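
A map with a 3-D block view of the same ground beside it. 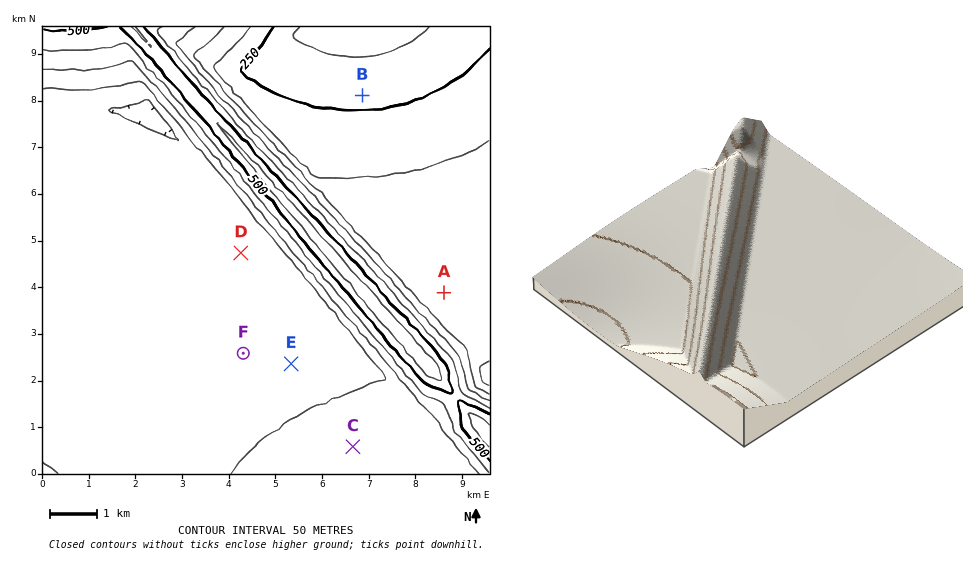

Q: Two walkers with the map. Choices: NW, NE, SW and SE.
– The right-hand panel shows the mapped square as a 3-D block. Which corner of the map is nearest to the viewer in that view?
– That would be NW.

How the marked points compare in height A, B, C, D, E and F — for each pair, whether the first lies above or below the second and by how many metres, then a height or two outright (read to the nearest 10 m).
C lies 120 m above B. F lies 100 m above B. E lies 100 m above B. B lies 100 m below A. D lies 90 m above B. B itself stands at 240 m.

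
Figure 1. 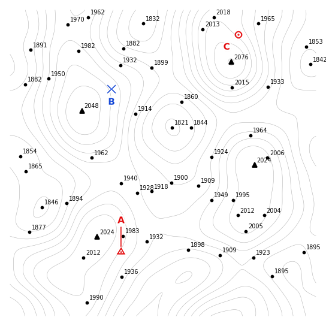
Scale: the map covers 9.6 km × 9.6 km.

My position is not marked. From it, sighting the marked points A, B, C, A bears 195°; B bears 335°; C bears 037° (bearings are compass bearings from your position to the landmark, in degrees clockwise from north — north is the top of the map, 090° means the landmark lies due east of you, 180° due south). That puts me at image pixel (145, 160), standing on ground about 1900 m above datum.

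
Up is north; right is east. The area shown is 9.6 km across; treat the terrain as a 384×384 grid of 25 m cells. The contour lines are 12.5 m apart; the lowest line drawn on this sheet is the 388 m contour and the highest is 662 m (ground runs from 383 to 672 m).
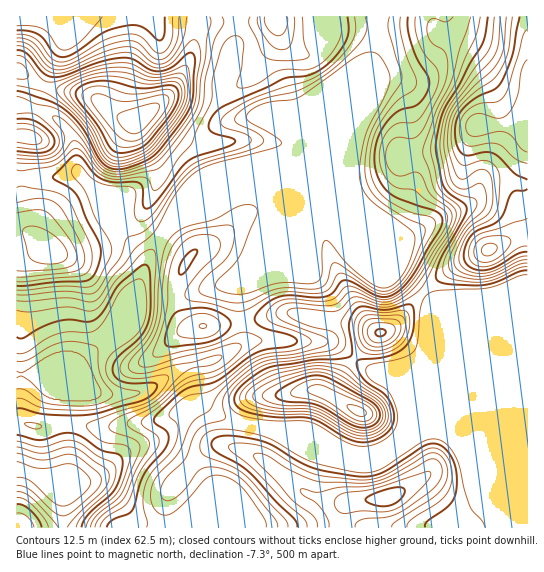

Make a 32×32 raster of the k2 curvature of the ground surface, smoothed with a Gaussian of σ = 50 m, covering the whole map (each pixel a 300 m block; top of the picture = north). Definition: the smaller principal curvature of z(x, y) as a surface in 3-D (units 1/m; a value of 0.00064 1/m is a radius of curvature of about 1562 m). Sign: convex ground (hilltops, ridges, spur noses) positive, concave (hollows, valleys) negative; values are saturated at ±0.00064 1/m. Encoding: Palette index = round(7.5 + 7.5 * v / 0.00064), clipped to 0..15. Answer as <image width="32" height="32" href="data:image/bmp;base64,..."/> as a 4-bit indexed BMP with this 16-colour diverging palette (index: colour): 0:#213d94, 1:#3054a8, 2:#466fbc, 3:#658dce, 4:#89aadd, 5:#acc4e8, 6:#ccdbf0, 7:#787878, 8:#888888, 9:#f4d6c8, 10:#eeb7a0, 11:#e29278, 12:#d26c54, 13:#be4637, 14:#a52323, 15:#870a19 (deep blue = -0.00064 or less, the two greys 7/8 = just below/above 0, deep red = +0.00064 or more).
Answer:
<image width="32" height="32" href="data:image/bmp;base64,Qk12AgAAAAAAAHYAAAAoAAAAIAAAACAAAAABAAQAAAAAAAACAAATCwAAEwsAABAAAAAAAAAAlD0hAKhUMAC8b0YAzo1lAN2qiQDoxKwA8NvMAHh4eACIiIgAyNb0AKC37gB4kuIAVGzSADdGvgAjI6UAGQqHAKhDeoVVd3d0REZTIjRWdneWM0ZViFd3Rnh3h4l2ZmZ3U3cjWJmEZEd4doZ4eIVHdzRVQzeYdkV3d2UgBXikV3dWZXczVmZ3eHM0VEE5oXd3eXV4ZDRoiHQmcgIBQRR3d4h3d3eGVlEAAAJ7oVd3d3eGUzVVaIZFZ4dWirBXd3d3c1ZRAASXR5mIiHUgd3d3dzd3VohAJUaJh6hRFmd3d3d0VkV4hiABVmVkMSFWd3d3l2VkJWd3URAAACWoJWd3d3d3dGFYiZVmVmVIumJ3d3dmdnYzRmiFV5mGR2Vjd3d3RVVnIkdDRVV3U2chVUISZ4dmd2I4dUVkIiRhADZlVAB3mIaEF4d2Z3dWM3cGd5uDeJh3diWYh1d3Z0d3I2e7hHd3dlZSWHdmd2Z3dkIml2aIh3VXclM3hnd3d0N1ECRXeIhlVYJHdWZ3d3RYdlU0d1RWEABoBnd3d3dziGRqZHYhIgaUBmETZ3d3c4lzZ2RmeYAaqWJXdTNXd3GZc2h1eJpQN4qEFGeGVndxiGNYl2diAGeJiENCFHd3dThjWqdoAiaYZ4pzVkI0Z3cndEiHZ2ZHqXVpgkeHZxN3VWVFZmelJXeHJEU2d2eDF2ZmVWZopiNFZjJ3NnaHiFNXeGVmZ3VDRWZDVlVWdleFZnh2dmcjV1VVVHh1WaZYhWV4dmZ3"/>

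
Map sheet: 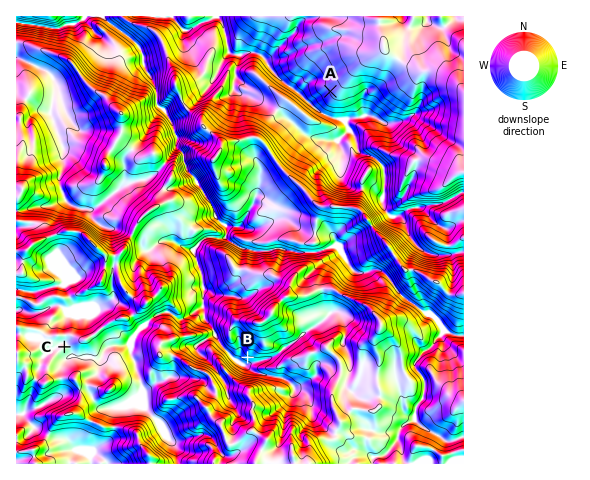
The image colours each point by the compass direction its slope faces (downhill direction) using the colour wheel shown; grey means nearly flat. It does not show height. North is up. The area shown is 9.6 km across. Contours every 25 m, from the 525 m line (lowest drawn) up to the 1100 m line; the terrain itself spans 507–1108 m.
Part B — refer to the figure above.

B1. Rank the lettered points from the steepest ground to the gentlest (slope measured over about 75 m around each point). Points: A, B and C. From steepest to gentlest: B A C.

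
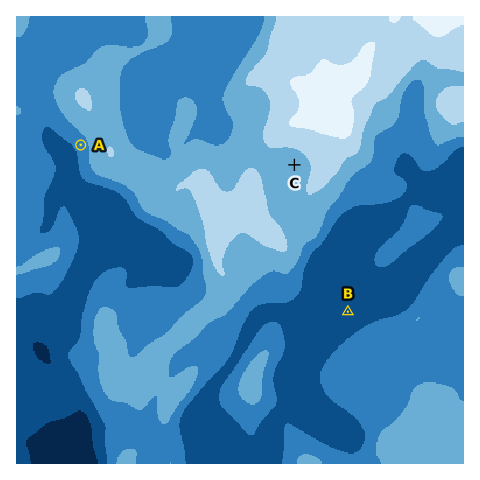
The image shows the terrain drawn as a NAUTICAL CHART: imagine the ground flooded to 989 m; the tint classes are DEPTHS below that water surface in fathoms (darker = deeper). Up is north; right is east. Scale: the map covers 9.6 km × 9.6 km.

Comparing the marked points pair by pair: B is lower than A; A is lower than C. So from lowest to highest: B A C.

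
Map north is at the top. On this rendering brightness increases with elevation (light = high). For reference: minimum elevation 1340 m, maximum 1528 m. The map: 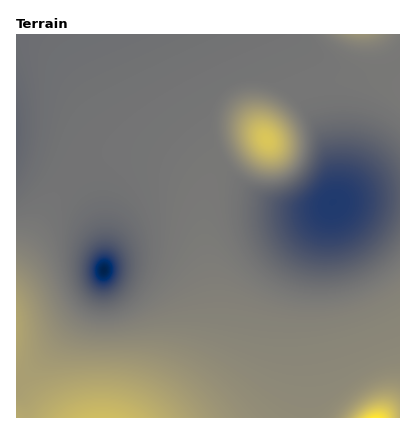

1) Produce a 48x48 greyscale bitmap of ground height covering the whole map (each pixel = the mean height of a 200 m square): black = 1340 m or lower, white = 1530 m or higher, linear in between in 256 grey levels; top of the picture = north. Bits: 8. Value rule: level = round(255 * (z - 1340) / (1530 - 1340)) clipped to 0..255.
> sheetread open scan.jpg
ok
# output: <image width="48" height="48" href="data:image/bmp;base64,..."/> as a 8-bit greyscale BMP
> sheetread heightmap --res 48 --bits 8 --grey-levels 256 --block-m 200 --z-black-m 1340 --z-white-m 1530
<image width="48" height="48" href="data:image/bmp;base64,Qk02DQAAAAAAADYEAAAoAAAAMAAAADAAAAABAAgAAAAAAAAJAAATCwAAEwsAAAABAAAAAAAAAAAAAAEBAQACAgIAAwMDAAQEBAAFBQUABgYGAAcHBwAICAgACQkJAAoKCgALCwsADAwMAA0NDQAODg4ADw8PABAQEAAREREAEhISABMTEwAUFBQAFRUVABYWFgAXFxcAGBgYABkZGQAaGhoAGxsbABwcHAAdHR0AHh4eAB8fHwAgICAAISEhACIiIgAjIyMAJCQkACUlJQAmJiYAJycnACgoKAApKSkAKioqACsrKwAsLCwALS0tAC4uLgAvLy8AMDAwADExMQAyMjIAMzMzADQ0NAA1NTUANjY2ADc3NwA4ODgAOTk5ADo6OgA7OzsAPDw8AD09PQA+Pj4APz8/AEBAQABBQUEAQkJCAENDQwBEREQARUVFAEZGRgBHR0cASEhIAElJSQBKSkoAS0tLAExMTABNTU0ATk5OAE9PTwBQUFAAUVFRAFJSUgBTU1MAVFRUAFVVVQBWVlYAV1dXAFhYWABZWVkAWlpaAFtbWwBcXFwAXV1dAF5eXgBfX18AYGBgAGFhYQBiYmIAY2NjAGRkZABlZWUAZmZmAGdnZwBoaGgAaWlpAGpqagBra2sAbGxsAG1tbQBubm4Ab29vAHBwcABxcXEAcnJyAHNzcwB0dHQAdXV1AHZ2dgB3d3cAeHh4AHl5eQB6enoAe3t7AHx8fAB9fX0Afn5+AH9/fwCAgIAAgYGBAIKCggCDg4MAhISEAIWFhQCGhoYAh4eHAIiIiACJiYkAioqKAIuLiwCMjIwAjY2NAI6OjgCPj48AkJCQAJGRkQCSkpIAk5OTAJSUlACVlZUAlpaWAJeXlwCYmJgAmZmZAJqamgCbm5sAnJycAJ2dnQCenp4An5+fAKCgoAChoaEAoqKiAKOjowCkpKQApaWlAKampgCnp6cAqKioAKmpqQCqqqoAq6urAKysrACtra0Arq6uAK+vrwCwsLAAsbGxALKysgCzs7MAtLS0ALW1tQC2trYAt7e3ALi4uAC5ubkAurq6ALu7uwC8vLwAvb29AL6+vgC/v78AwMDAAMHBwQDCwsIAw8PDAMTExADFxcUAxsbGAMfHxwDIyMgAycnJAMrKygDLy8sAzMzMAM3NzQDOzs4Az8/PANDQ0ADR0dEA0tLSANPT0wDU1NQA1dXVANbW1gDX19cA2NjYANnZ2QDa2toA29vbANzc3ADd3d0A3t7eAN/f3wDg4OAA4eHhAOLi4gDj4+MA5OTkAOXl5QDm5uYA5+fnAOjo6ADp6ekA6urqAOvr6wDs7OwA7e3tAO7u7gDv7+8A8PDwAPHx8QDy8vIA8/PzAPT09AD19fUA9vb2APf39wD4+PgA+fn5APr6+gD7+/sA/Pz8AP39/QD+/v4A////ALe2ub3BxMfKzM7Ozs3LycbDv7u2sq6qpqOgnZuZl5aVlJOTk5OTlJefrsTb7O/iy7Kztrm8wMLFx8jIyMfGxMG+urazr6unpKGem5mXlpWUk5KSkpKSkpSYoa6/ztTPwa6ws7W4u72/wcLCwsHAvru5tbKvq6ikoZ6cmpiWlZSTkpKRkZGRkZKUmKCqtbu7tK2usLK0tri5u7y8vLu6uLazsK2qp6ShnpyamJaVk5KSkZGQkJCQkJGSlJedo6iqqKysra6vsbKztLW1tbSzsrCuq6mmo6GenJmYlpSTkpGRkJCQkJCQkJCQkZOVmZyenqyrq6urrK2trq6urq6trKqopqSin52bmZeVlJOSkZCQj4+Pj4+Pj4+PkJGSk5WWl62rqainp6enqKiop6empaSjoZ+dnJqYlpWTkpGQkI+Pjo6Ojo6Ojo+Pj4+QkZKSk66rqKWko6KhoaGhoaCgn56dnJuZmJaVlJKRkI+Pjo6OjY2NjY2Njo6Ojo+Pj5CQka+rp6Ohnp2cm5qampqamZmYmJeWlJOSkZCPj46NjY2NjIyMjI2NjY2Njo6Ojo+Pj7CrpqGdmpiWlZSTk5OTlJSTk5OSkZCQj46OjY2MjIyMi4uLjIyMjIyMjY2Njo6OjrGrpZ+bl5ORjo2MjIyNjo6Pj4+Pjo6NjYyMjIuLi4uKioqKioqLi4uLjIyMjY2NjrGqo52Yk4+LiIWEhIWGiImKi4uLi4uLi4uKioqKiomJiYmJiYmJiYqKiouLjIyNjbCpopuVj4qFgH17e31/goSGh4iJiYmJiYmJiYmIiIiIh4eHh4aHh4eIiImKiouMjK6nn5iRi4V+eHNwcHN4fH+ChIWGh4eHh4eHh4eHh4aGhYSEg4ODg4SFhYaHiYmKi6uknZWOh4B3bmZhYmdvdXp+gYKEhYWGhoaGhoaFhYSDgoGAf35+fn+AgYOEhoeIiqegmZKLg3twY1ZMTVhkbnZ6foCCg4SEhIWFhYSEg4GAfnx7eXh4eHh5e32AgoSGiKKclY6Hf3ZqWEIxM0ZaaHF3e36AgYKDg4OEg4OCgH58eXd0cnBvb3Bxc3Z5fICChZyXkYuEfHJkTzEVFzRQYm51eXx+gIGCgoKCgoF/fXp3c3BsaWdlZWVnam1xdnp+gZaSjYeBenBiTCoJCSpLX2tzd3t9foCAgYGBgH99enZybWhjX1xaWVpcX2NobnN4fZCNiYR+eG9iTzMXFS9MX2pydnp8fX+AgICAf316dnJsZmBaVVFPTk5QVFheZGtxd4uIhYF8d29lVkIwLj5SYWtxdnl7fX5/f39/fXt3c21mX1hRTEdEQ0NFSE1TW2JqcYaEgX56dnBoXVFHRU5aZGxydnh6fH1+fn59fHl1cGlhWVFJQz46OTk6PkNJUVpia4GAfnx5dXFrZFxXVlphaG5ydnh6e319fn18e3dzbWVdVEtCOzYyMDAyNTpASFFbZH19fHp4dXJuaWRhYGNna3Bzdnh6e3x9fX18enZxa2NZUEY9NjAtKyorLjI5QUpUXnp6eXh3dXJwbWpoZ2lrbnF0dnh5e3x8fHx7eXVwaWFXTUM6MiwpJyYnKS0zO0RPWXd3d3d2dXNxb21sbG1ucHN1dnh5ent8fHx7eHVwaWBWTEE4MConJSQlJiovN0BKVXR1dnZ1dXNycXBvb3BxcnR1d3h5ent7fHt6eHVwaWFXTUI5MSomJCQkJSgtND1IU3FzdHV1dHRzcnFxcXFyc3V2d3h5enp7e3t6eHVxamNbU0pANi0nJSQkJSgtND1HUm5xc3R0dHRzc3NycnNzdHV2d3h5enp7e3t6eXZybmpnYlpPQzYsJyUlJyouNT5IUmxvcXN0dHR0dHNzc3R0dXZ2d3h5eXp6e3t6eXd2d3p7eHBkVEM1LCkpKi0yOEFKVGpucHJzdHR0dHR0dHR1dXZ2d3h4eXl6enp6eXp/h4+Ukol6ZlJAMy8vMDM3PUVOV2hsb3Fzc3R0dHR0dHV1dXZ2d3h4eXl6enp6e4GNm6atq6GPeGBLPTc2Nzo+REtTXGZrbnFyc3R0dHR0dHV1dXZ2d3d4eHl5enp6f4ucrrzDwLSfhWtVRkFAQUNHTFJZYWVqbXByc3N0dHR0dXV1dXZ2d3d4eHh5eXl7hZaqvszTzsCpjnNdUEtKS01QVFpgZmRpbW9xcnN0dHR0dHV1dXZ2dnd3eHh4eXl+i560yNXa08OrkHdjWVZVVVdZXWFma2NobG9xcnNzdHR0dHV1dXV2dnZ3d3h4eHmAjqO4ytbXz72mjXdoYmBfX2BiZWhscGNobG9xcnNzc3R0dHR1dXV1dnZ2d3d3eHmBj6O2xc3Nw7Gch3ZsaWhnZ2hpbG5xdGNobG9wcXJzc3N0dHR0dHV1dXZ2dnd3d3mAjZ6tub67saGPf3Vxb25ubm5vcXN1d2RpbG5wcXJyc3Nzc3R0dHR1dXV2dnZ3d3h9iJWhqaunnZCDenV0c3Nzc3N0dXZ3eWVpbG5wcXJycnNzc3N0dHR0dXV1dXZ2dnd6gYqSl5eTi4J7eHd2dnZ2dnZ3d3h5emZqbG5wcXFycnJyc3Nzc3R0dHR1dXV2dnZ3e4CFh4aDfnp4eHh4d3d3eHh4eXl6emhrbW5wcHFxcnJycnJzc3NzdHR0dHV1dXZ2d3l7e3t5eHh4eHh4eHh4eHl5eXp6e2lrbW5vcHFxcXFycnJycnNzc3N0dHR1dXV1dnZ2d3d3d3d3eHh4eHh4eXl5eXp6empsbW5vcHBwcXFxcXJycnJyc3Nzc3R0dHV1dXV2dnZ2d3d3d3d4eHh4eXl5enp6empsbW5vb3BwcHBxcXFxcnJycnJzc3NzdHR0dHV1dXV2dnZ2d3d3d3h4eXp6e3t6emtsbW5vb29wcHBwcHFxcXFxcnJycnNzc3N0dHR0dXV1dXZ2dnZ3d3h6e31+fn18e2tsbW5ub29vb3BwcHBwcXFxcXFycnJyc3Nzc3R0dHR1dXV1dnZ3eHt+goWGhYOAfWxsbW1ubm5vb29vb3BwcHBwcXFxcXJycnJzc3NzdHR0dHV1dXZ4fIKIj5OUkYyFgA=="/>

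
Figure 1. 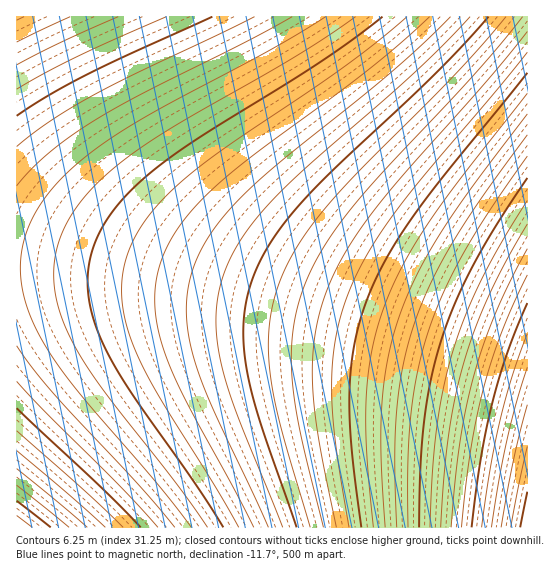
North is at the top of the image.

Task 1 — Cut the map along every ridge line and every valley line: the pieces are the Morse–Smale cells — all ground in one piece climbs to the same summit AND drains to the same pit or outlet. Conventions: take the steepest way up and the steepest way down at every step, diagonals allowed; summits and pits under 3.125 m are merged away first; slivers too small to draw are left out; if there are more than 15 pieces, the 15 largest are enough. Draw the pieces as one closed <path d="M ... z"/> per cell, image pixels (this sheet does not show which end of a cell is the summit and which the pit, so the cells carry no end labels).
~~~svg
<path d="M527 16l-510 0-1 251 95 6 111 19 159 39 100 29 46 16z"/><path d="M50 268l-34 1 1 259 511-1 0-150-2-2-145-44-116-30-124-24z"/>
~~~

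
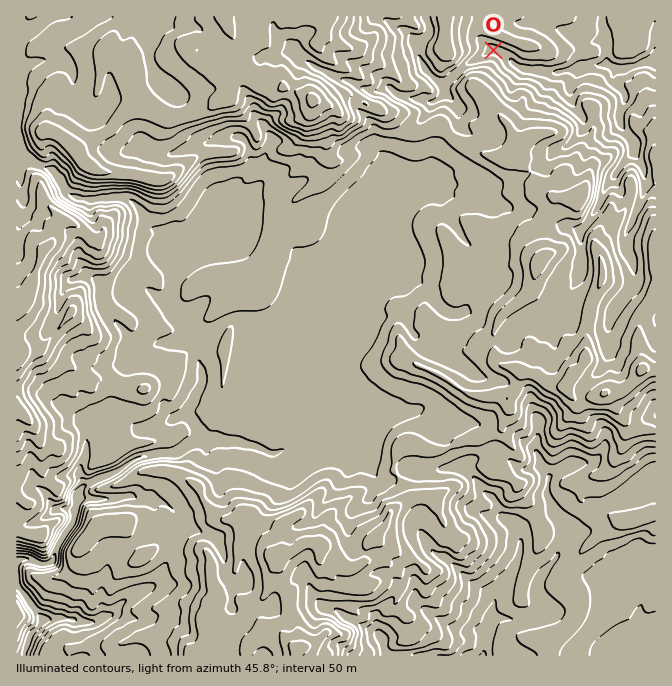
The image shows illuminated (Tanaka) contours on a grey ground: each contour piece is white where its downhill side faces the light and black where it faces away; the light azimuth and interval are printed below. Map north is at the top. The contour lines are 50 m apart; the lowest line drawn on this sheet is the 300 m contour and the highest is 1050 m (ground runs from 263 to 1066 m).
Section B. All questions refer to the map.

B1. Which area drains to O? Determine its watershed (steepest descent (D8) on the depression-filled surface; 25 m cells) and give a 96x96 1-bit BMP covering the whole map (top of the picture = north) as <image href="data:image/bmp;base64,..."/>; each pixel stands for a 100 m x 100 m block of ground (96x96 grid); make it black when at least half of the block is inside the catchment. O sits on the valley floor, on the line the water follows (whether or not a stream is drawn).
<image width="96" height="96" href="data:image/bmp;base64,Qk2+BAAAAAAAAD4AAAAoAAAAYAAAAGAAAAABAAEAAAAAAIAEAAATCwAAEwsAAAIAAAAAAAAA////AAAAAAAAAAAAAAAAAAAAAAAAAAAAAAAAAAAAAAAAAAAAAAAAAAAAAAAAAAAAAAAAAAAAAAAAAAAAAAAAAAAAAAAAAAAAAAAAAAAAAAAAAAAAAAAAAAAAAAAAAAAAAAAAAAAAAAAAAAAAAAAAAAAAAAAAAAAAAAAAAAAAAAAAAAAAAAAAAAAAAAAAAAAAAAAAAAAAAAAAAAAAAAAAAAAAAAAAAAAAAAAAAAAAAAAAAAAAAAAAAAAAAAAAAAAAAAAAAAAAAAAAAAAAAAAAAAAAAAAAAAAAAAAAAAAAAAAAAAAAAAAAAAAAAAAAAAAAAAAAAAAAAAAAAAAAAAAAAAAAAAAAAAAAAAAAAAAAAAAAAAAAAAAAAAAAAAAAAAAAAAAAAAAAAAAAAAAAAAAAAAAAAAAAAAAAAAAAAAAAAAAAAAAAAAAAAAAAAAAAAAAAAAAAAAAAAAAAAAAAAAAAAAAAAAAAAAAAAAAAAAAAAAAAAAAAAAAAAAAAAAAAAAAAAAAAAAAAAAAAAAAAAAAAAAAAAAAAAAAAAAAAAAAAAAAAAAAAAAAAAAAAAAAAAAAAAAAAAAAAAAAAAAAAAAAAAAAAAAAAAAAAAAAAAAAAAAAAAAAAAAAAAAAAAAAAAAAAAAAAAAAAAAAAAAAAAAAAAAAAAAAAAAAAAAAAAAAAAAAAAAAAAAAAAAAAAAAAAAAAAAAAAAAAAAAAAAAAAAAAAAAAAAAAAAAAAAAAAAAAAAAAAAAAAAAAAAAAAAAAAAAAAAAAAAAAAAAAAAAAAAAAAAAAAAAAAAAAAAAAAAAAAAAAAAAAAAAAAAAAAAAAAAAAAAAAAAAAAAAAAAAAAAAAAAAAAAAAAAAAAAAAAAAAAAAAAAAAAAAAAAAAAAAAAAAAAAAAAAAAAAAAAAAAAAAAAAAAAAAAAAAAAAAAAAAAAAAAAAAAAAAAAAAAAAAAAAAAAAAAAAAAAAAAAAAAAAAAAAAAAAAAAAAAAAAAAAAAAAAAAAAAAAAAAAAAAAAAAAAAAAAAAAAAAAAAAAAAAAAAAAAAAAAAAAAAAAAAAAAAAAAAAAAAAAAAAAAAAAAAAAAAAAAAAAAAAAAAAAAAAAAAAAAAAAAAAAAAAAAAAAAAAAAAAAAAAAAAAAAAAAAAAAAAAAAAAAAAAAAAAAAAAAAAAAAAAAAAAAAAAAAAAAAAAAAAAAAAAAAAAAAAAAAAAAAAAAAAAAPAAAAAAAAAAAAAAB/gAAAAAAAAAAAAAD/gAAAAAAAAAAAAGH/AAAAAAAAAAAAAP//AAAAAAAAAAAAAf/+AAAAAAAAAAAAB//8AAAAAAAAAAAAH//8AAAAAAAAAAAcf//4AAAAAAAAAAD////wAAAAAAAAAB/////gAAAAAAAAAD/////gAAAAAAAAAH/////wAAAAAAAAAP/////4AAAAAAAAAP/////8AAAAAAAAAf/////8AAAAAAAAAf/////8AAAAAAAAAf/////8AAAAAAAAA//////8AAAAAAAAA//////gAAAAAAAAB/////wAAAAA="/>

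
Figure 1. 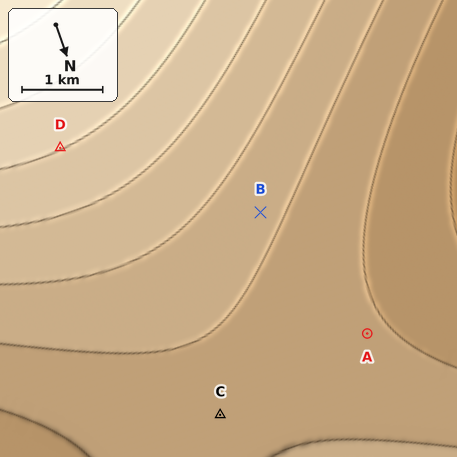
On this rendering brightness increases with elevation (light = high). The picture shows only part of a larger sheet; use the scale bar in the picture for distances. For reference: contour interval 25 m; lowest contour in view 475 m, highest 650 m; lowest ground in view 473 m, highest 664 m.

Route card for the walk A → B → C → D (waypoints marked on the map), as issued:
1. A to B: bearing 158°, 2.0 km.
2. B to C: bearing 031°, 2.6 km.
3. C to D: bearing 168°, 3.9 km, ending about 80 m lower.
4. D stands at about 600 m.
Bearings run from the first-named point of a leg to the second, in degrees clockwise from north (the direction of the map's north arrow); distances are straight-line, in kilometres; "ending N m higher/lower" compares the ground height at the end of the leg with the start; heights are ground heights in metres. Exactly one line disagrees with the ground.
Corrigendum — Line 3: it should read "ending about 80 m higher".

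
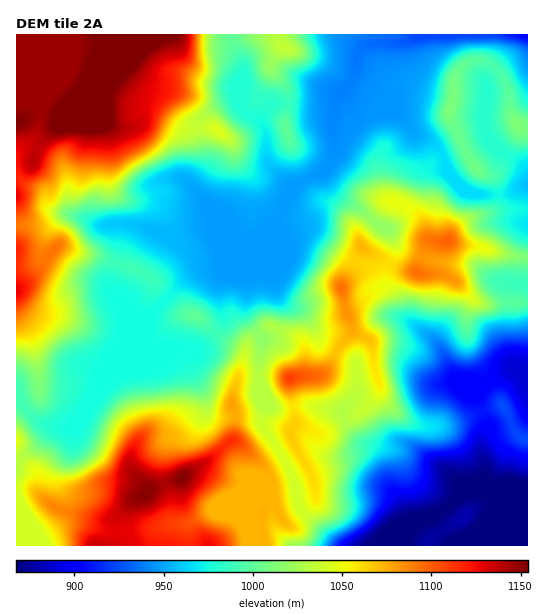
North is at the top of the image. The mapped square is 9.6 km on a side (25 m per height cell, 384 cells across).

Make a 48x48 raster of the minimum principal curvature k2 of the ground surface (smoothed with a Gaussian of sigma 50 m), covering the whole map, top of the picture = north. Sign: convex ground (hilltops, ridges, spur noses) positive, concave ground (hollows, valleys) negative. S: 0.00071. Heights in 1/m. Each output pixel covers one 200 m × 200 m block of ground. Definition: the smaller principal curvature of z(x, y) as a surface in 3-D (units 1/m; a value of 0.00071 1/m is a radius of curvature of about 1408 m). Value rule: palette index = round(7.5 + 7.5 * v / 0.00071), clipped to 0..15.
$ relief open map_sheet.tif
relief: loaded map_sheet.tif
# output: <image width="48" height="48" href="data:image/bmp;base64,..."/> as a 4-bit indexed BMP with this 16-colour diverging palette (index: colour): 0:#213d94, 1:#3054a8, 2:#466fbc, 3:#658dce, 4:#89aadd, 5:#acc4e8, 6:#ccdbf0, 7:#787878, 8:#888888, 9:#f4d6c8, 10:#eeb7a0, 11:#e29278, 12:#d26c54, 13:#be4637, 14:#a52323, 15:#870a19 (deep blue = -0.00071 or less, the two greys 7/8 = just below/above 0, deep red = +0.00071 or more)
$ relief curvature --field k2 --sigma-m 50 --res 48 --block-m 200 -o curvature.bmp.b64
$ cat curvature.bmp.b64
<image width="48" height="48" href="data:image/bmp;base64,Qk32BAAAAAAAAHYAAAAoAAAAMAAAADAAAAABAAQAAAAAAIAEAAATCwAAEwsAABAAAAAAAAAAlD0hAKhUMAC8b0YAzo1lAN2qiQDoxKwA8NvMAHh4eACIiIgAyNb0AKC37gB4kuIAVGzSADdGvgAjI6UAGQqHAHdUV6l3eHeHaaljeDADUQADZ2eGVWd4hnc2VVRWZlVlV3Y1dhm3I3UhJnZ3d2VnZnJGVWiXZVRUIhJHdmdBaal0M1VVaJVWaEKIZmd2d4ZoYjd3d3UFqImFVVVURod3eAiXVlVXmJZXZBN3d3QYl2dlVGh3VGd3dhh1Z3ZXd5ZYh2RHd4MXhlRERYh3ZlVVQyVlRGhXd3Vbh4ZFZoA3h4ZERoh2RWZmVymFIkU3llRZd4U1Z1Bod3ZlRWdSRnVXaBN3QjRIlURDV3VHdgJ2RFZ2aIUCRWNYZpNVRDVlh0NCAlaHYQd0eGRFVSBYdlJ3aqRFZkN2eYR3Uzi4EElmimNVQDaJmFJmh2E1Z0JoZ4Z3YzIiFGiHdzaHRnVpp1VGZCJmZmI3h4d3dCZoJDRlRVeHaYNIhVVYckeWZ2Ukd3eIgxqWFAIRI1VmdWNFZVV6cziGaHdDRERWUjd0IDhVZTVWp1NFVHVXVDd2Z3d1REREQ1eHEJ93qkM4hTNEVmZFVjZlV3d3d3ZWZDaYAWx4iWI3YjRmQiRlZ0ZlRmZ3d3d3djJWIyJFREI2UleFBVJFVVd1RFZnd3d3ZlRYRVJGJWM4c2iAGaZFRXiHZmZmd3dmVlVZRFWHJmdchGYhSac1Z4eIh3Zmd3Zmd1RGSnaDNVdEVEAlR3MldmZ4mHZWd3V4mWRjemMjZ5lQAAJlJEJkhnRGiGVnd2RoiEaDQxFERGZUNFWIY3mDiLhDZ2Vnd3Y2ZUZlRDN3NoVHZjVVZ0ZEd5l1NWVmZ4llVWVWZlJHWsZFU0mFfHIlVWZnZDRXh4l2Znd3d3QVeXVnVIuHeDAjRVRnZXRWiId2Z3d3d3YyVlVWY3dUMgBVV5RYh3VWd2ZmeHd3d3dDaGaHciRVdzWnVpY42URGh2Znd3d3d3djNlimQEmXukaWVEVCpxJGZVZ3d3d3d3d1I1iCEkilqSEzNDViAAEAFGd3d3d3d3d3M4ggNCR1hzQzVnQQATVVVWd3d3d3d3d2U2IFl2Z2U2d3aLcIF0SIZmd3dmZmZndnhVR5qIdpUAAEZ1InFnNkEUeHVVVWd2dmZViZmXRnEAAjNQZWFnR2MAE0Rndmd1VUVUZUQyMyEFp5VTuUBmZ4ZSESNXeGVDVUVUVmVmZmJJlnZThjGIeZeHZFZVV3QliFVlV4ZXZ2B3dVREZUFHaIeJU2hleZQGqWVmVXl1ZiN3VEWFRmdGZXeaYmdYmHQGhlVnZWhlUyZ3RFiYZHpop1aJciVZhDMnlUZndlVWU3d3RWqHdVl4qVVnVDEEQTZWdUZnd3ZnU5pmVHhXd0aHd1Z3d4dCU2hlV0Z3d3d3Y2eGVHYnd2V3dlZneal0NWZFeEZ2eId3ZEeHVGgnd3ZXdWZmeHMjNVRndDVnZ4d3dEmGVHgXd3dXiIdlVDWERSanITRXZ4d3dSmFVYcnd3dmd4h2ZXhRViV0aYRXZ4h3diSYiIY3d3d2Zmd3Z4ghZVV5q4RXZWZmd2NpmHhHd3d3d2Zod6kRVXd3UzNXdmVUMhAAAAAA=="/>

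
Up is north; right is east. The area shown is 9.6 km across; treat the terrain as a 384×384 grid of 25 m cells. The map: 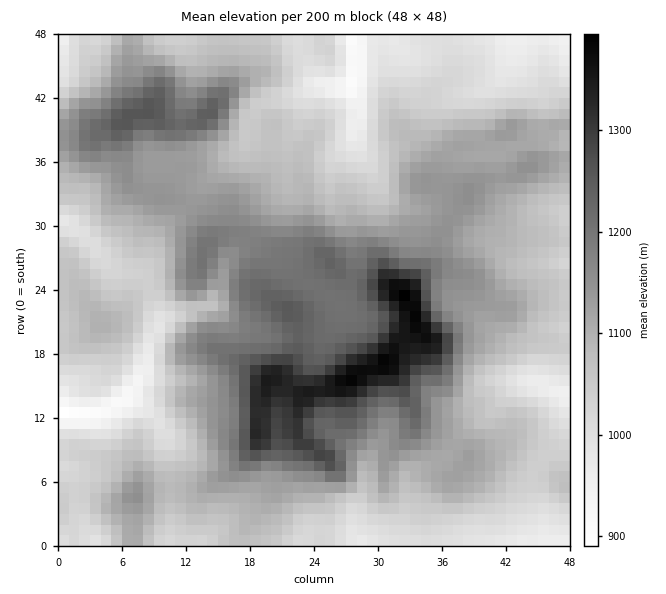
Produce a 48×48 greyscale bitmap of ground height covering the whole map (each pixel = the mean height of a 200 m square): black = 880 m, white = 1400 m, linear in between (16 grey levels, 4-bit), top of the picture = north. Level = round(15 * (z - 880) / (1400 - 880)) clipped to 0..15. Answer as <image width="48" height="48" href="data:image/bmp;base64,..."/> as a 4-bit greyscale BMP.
<image width="48" height="48" href="data:image/bmp;base64,Qk32BAAAAAAAAHYAAAAoAAAAMAAAADAAAAABAAQAAAAAAIAEAAATCwAAEwsAABAAAAAAAAAAAAAAABEREQAiIiIAMzMzAERERABVVVUAZmZmAHd3dwCIiIgAmZmZAKqqqgC7u7sAzMzMAN3d3QDu7u4A////AERDRXdURERVZlVURERDMzNDRDMzMzIiIkREVndlRVVVZmZVRERDM0REREQzMzMzM1RFVndlVVVVZmZlVERDRERFVEREREMzM1RFZ3d2VmZmZmZmVVVERVVVVVVVRERDRFRVZ4h2ZmZmZnd3ZmZVVWZVVmZmVURERVRVVnh2Zmd3d3d3d3d2VnZWZ3d2ZVVFVkRFVmd2Zmd4iId4iImYZndmd3d3ZlVVVURFVWZlVWZ4mZiZmquoZodmd3d3dlVVVURVVWZURVZ4mrqqu8yod4h3d3d3ZmVVVURERVVURFZ4m8y7zLqZh3iIh3d3ZmZVRDMzNEVDRFaIm93My6qqmIiZh3dmZmZVRCISIzRDRWeIm93My6qqqYiamHdmVmZUQwERESMzVmeIm93M3Lu7qZmqmHZlVVVUMxIiIRI0VneIm93N3czMuqq6mHZlVERDMiM0MhI0VneIm93d3d7u3Lu6mIdlVEMyIjNERCIkVmeIm97d3N7v7d3LqpdlRDMiM0RERDIkVneJq83dy7ze7u7cu6hlVEMzNEVVVUMkZ4iaqrvMu6vN3v7dzLh2ZVRERFVVVVM0Z4mZmqqquqqrzO7t3cl3ZmVVVVVmZlQzV4mZmZmaqqqqq87u7smHdmZVVVVmZmUzRniIiZmqqqqqqr3u7Kl3d2ZVVFZmZmVDRFZ3iZqruqqaqrzv2oh3d3dlVVZmZmVERWVWiaq7uqmZqs3uyYh3d3dmVVZmVVVVV3dnmqqqqpmaq97+uYiId3dmVVZlVVVVaJl3mqqqmZqqrN7tuYiId2ZmVVZVRERVaJmHiaqZmqqqq93MqYiIdmZVVVVUREVVaJmYiZmZmqqpmruqmYiHdmVVVFVERFVVaJmYiZmZmqqZmqmIiId3ZmZlVURERVZmeJmZmZmZmamYmYiIiId2ZmZmVTM0VWZmd4mZmZiImYh3h3d3iId3ZmZmVTNFZmZ3d4iIiIh3eHdndmd3eIh3dmZlVURVZ3d3d3iIiHd3d2ZmZmZ3d4iHd2ZlVVVWd3eIiHeIh3dmZmVmVVZ3d4iId2ZlVWZmd4iIh3d3d3ZmZmVVVVZ3iIiId3dmZmZneIh3d3d3dmZmZlVVVFZ4iHiIh4h3dmd3iIh3d3d2ZmZmZlRERFZ3d3d3d3iHd3iJiIh3d3dmVVZlZVRDNFVmd3d3d3eHd4iZmZiIiHd2VVVVVVQzNFVmZ3d3d3d3ZoiaqqmZmZiHZVVVVVQyNFZmZnd3d3d3doiaq7qqqqqoZVVVVVQyJFZmVWZmZ3d3d3iZq7u7qaqpdVVVREQyJFVVVVVVVmZlVmeImqu7qZqqhlVEREMyJFVURERERFVEVUVniZmqqImah1VEMzIhI0RERERDNERERDRWeIiamHeIh2ZUMyIhE0REREREMzM0QzRVZ4iIh2Z3d2ZlQzMxEzMzREREMzM0MzRVV3d3ZmZmZmZUREQxEzMzNERDMzMzMzREVndlVVVmZmVUREQxEzMzM0QzMyIzMiRERnZVVVVVVVVUREQxEzMzM0MzMiIiIg=="/>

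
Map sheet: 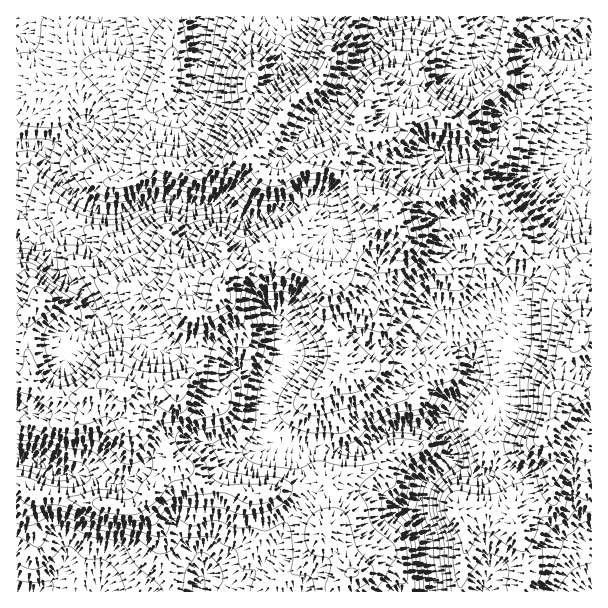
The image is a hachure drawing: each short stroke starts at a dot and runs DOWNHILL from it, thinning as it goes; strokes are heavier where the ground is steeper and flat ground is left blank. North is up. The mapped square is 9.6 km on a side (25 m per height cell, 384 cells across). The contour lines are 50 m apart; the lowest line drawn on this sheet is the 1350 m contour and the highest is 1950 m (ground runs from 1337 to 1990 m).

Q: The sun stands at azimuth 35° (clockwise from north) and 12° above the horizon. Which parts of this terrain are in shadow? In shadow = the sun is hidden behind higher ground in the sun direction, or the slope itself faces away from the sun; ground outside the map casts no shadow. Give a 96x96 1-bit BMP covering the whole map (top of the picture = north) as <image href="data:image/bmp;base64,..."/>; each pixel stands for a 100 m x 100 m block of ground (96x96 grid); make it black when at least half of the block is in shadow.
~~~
<image width="96" height="96" href="data:image/bmp;base64,Qk2+BAAAAAAAAD4AAAAoAAAAYAAAAGAAAAABAAEAAAAAAIAEAAATCwAAEwsAAAIAAAAAAAAA////AAAAAAAf8AAAAAAAAA+AAADf/AAAAAAAAA/AAADf/wAAAAAAAA/AAAAP/4AAAAAAAB/AAAAP/8AAAAAAAB/AAAAP//AAAAAAAB+AAAAP//gAAAAAAB+A4ACP//wAAAAAAB/A4AD///4AAAAAAB/A4AD///4MAAAAAB/AAAD///4YAAAAAB/AAAD///wYPgAAAB/AAEL///gwP4AAAB+AAMf//8BwP8AAAB8AAMf/+AB4H8AAAA8AAYb+AAA+AAAAAA4AA4SAAAAAAAAAAAQAB4AAAAAAAAAAAAAA/4ACEAAAAAAAAAQA/4Af/wAAAAAAAAcY/4D//8AAAAAAABf8/4D//8AAAAAAAB/8f4D//+AAAAAAAAP4f4D//+AAAAAAAAP4PwD//+AAAAAAAAH4HgD//+AAAAAAAAPwAAD//8AAAAAAAAPwAAD4eADgAAAAB8HgHAAAAADwAAAAB/HAHgAAAADwAAAAB/gAHwD4AABgAAAAA/AAHwD4AABAAAAAAAAADwDwAABAAAAAAAGADwDAAAAAAAAAAAGADwAAAAAAAAAAAAGABgAAAAAAAAAAAAAAAAAAAAAAAAAAAAAEAAAAAAAAAAAAAAAOAAAAAAAABgAAAAAEAAAAAAAABg/gAAAAAAAAAADwAA/wAAAAAAAAAAD4AB/wAAAAAAAAAAH+AB/wGAAAAAAAAAH/AD/geAAAAAAAAAH/AD/gcAAAAQAAAAP4AH/gYAAAAQAABgPgMH/gAAAAAQAABwPAAP/wAAAAAAAADwMAAP/wAAAAAAAAHgAAAP/wAAAAAAAAPAAAAP/gAAEAAAAAeAAAAH/AAAAAAAAA8AAAAD+ADgAAAAABwAAAAAYADwAAAAADgAAAAAAAH4AAMAADAAAAAAAAP8AAMAAAAAAAAAAAP4AAAAAAAAAAAAAAP4AAAAAAAAAAAAAAPwAAAAAAAAAAAAAAHwAAQAAAAAAADgAABgAAwAAAAAAAH4ADAAABwAAAAAAP/+AHgAADAAAAD/Af//wP4AAAAAAAP///////8AAAAAAAf///////4AAAAAAAf///////gAAAAAAA/B//////AAAAAAAB8A///8P+AAAAAAAB4Af//wH+AAAAAAABgAMA/gD8AAAAAAAAAAAAPgAQAAAAAAAAAAAAAAAAAAAAAAAAAAAAAAAAAAfgAAAAAAAAAAAAAA/wAAD4AAAAAAAAAB/gAAD8AAAAAAAAAB/AAAAAAAAAAAAAAB8AAAAAAAAAAAAAAAAAAAAAAAAAAAAAAAAAAAAAAAAAeAAAAAAAAAAAAAAAfAAAAAAAAAAAAAAAfAAAAAAAAAAAAAAAPAAAAAAAAAAAAAAAPAAAAAAAAAAAAAAAGAAAAAAAAAAAAAAAAAAAAAAAAAAAAAAAAAAAAAAAAAAAAAAAAABAAAAAAAAAAAAAAABAAAAAAAAAAAAAAAAAAAAAAAAAAAAAAAAAAAAAAgAAAAAAAAAAAAAAAwAAAAAAAAAAAAAAAAAAAAAAAAAAAAAAAAAAAAAAAAAAAAAAAAA="/>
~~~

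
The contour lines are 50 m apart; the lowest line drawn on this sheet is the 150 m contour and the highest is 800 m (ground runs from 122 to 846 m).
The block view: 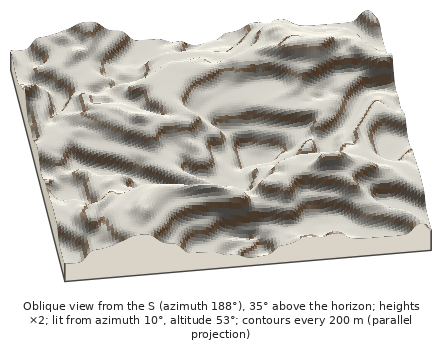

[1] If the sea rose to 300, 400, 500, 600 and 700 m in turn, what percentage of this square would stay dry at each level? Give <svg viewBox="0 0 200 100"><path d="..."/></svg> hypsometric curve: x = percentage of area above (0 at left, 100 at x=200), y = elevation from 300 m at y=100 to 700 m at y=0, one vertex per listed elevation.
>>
<svg viewBox="0 0 200 100"><path d="M189 100l-55-25-63-25-26-25-35-25"/></svg>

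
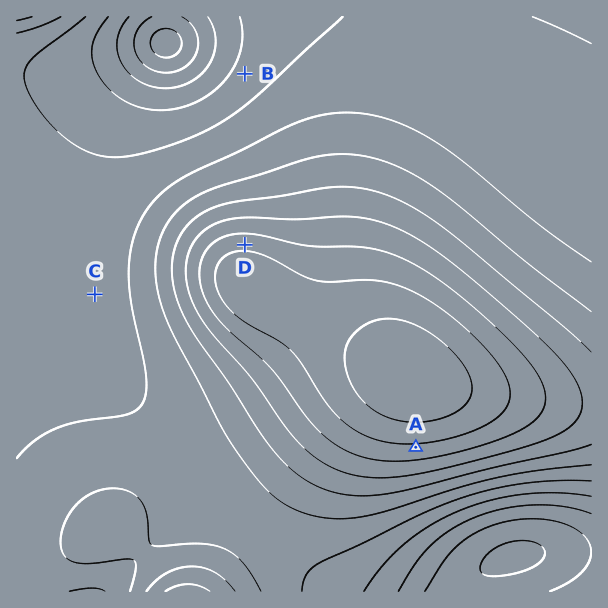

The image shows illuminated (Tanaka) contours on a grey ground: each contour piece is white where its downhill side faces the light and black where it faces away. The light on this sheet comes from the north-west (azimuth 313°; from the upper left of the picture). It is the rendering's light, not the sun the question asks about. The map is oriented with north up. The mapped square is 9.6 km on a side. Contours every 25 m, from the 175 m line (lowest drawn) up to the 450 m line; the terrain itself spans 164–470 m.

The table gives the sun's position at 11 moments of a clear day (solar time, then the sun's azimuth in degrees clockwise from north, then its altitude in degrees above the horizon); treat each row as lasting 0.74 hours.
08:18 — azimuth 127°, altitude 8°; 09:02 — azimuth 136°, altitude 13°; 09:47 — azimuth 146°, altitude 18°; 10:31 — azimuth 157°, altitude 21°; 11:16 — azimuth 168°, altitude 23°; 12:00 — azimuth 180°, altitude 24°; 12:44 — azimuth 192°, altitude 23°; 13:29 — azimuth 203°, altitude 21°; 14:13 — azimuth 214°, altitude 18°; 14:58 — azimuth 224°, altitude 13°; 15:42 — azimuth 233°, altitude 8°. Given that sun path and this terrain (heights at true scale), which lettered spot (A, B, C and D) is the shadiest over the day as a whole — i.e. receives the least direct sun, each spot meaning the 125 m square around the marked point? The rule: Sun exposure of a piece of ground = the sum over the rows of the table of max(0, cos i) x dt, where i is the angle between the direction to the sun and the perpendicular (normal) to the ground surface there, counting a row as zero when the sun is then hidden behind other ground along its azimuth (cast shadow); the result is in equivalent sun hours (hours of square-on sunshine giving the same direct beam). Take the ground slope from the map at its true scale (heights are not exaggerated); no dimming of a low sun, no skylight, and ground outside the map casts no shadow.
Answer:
D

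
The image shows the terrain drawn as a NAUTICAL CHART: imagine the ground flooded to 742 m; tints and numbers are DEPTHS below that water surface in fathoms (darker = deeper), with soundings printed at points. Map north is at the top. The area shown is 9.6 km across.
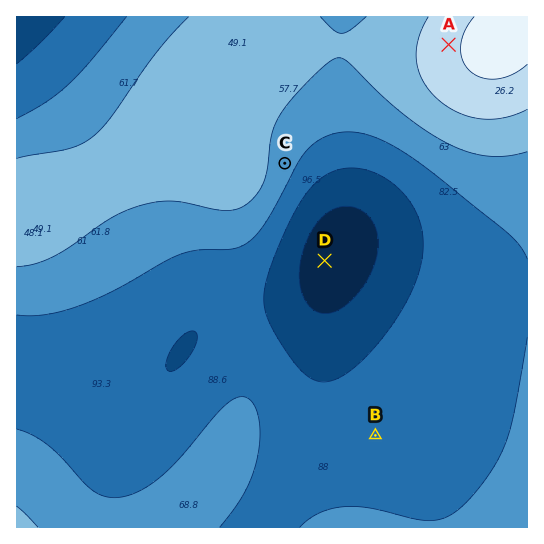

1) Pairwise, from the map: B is below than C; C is below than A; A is above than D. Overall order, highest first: A C B D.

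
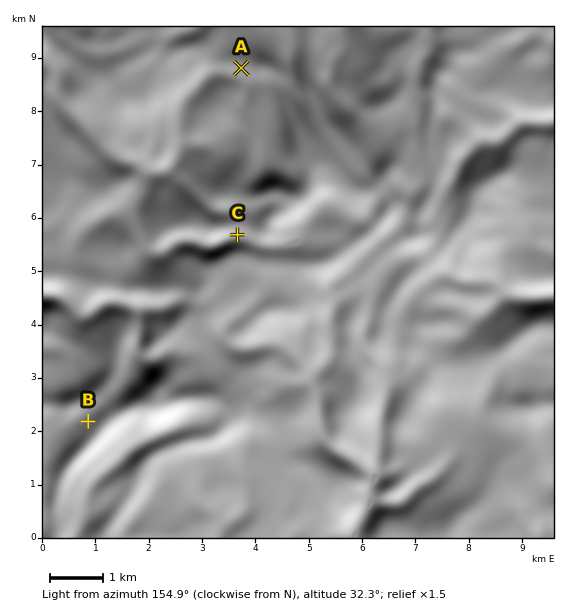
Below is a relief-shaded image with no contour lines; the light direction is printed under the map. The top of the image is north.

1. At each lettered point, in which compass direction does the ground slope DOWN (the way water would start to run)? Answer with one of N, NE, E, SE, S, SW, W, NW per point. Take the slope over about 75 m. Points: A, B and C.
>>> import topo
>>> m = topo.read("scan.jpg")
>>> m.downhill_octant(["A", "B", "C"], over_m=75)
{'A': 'SW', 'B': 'W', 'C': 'SW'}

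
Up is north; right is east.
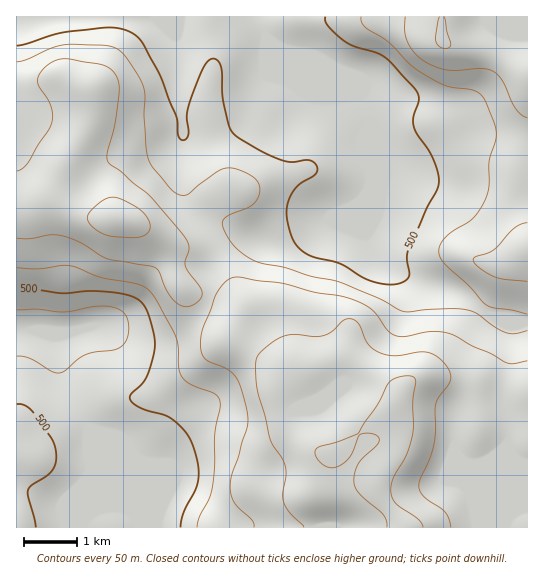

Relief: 430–710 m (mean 560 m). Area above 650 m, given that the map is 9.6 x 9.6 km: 11.5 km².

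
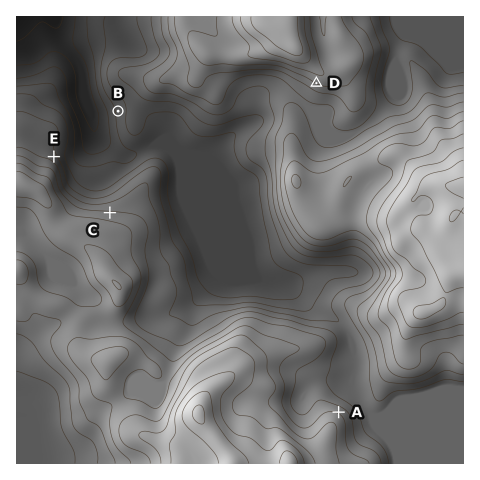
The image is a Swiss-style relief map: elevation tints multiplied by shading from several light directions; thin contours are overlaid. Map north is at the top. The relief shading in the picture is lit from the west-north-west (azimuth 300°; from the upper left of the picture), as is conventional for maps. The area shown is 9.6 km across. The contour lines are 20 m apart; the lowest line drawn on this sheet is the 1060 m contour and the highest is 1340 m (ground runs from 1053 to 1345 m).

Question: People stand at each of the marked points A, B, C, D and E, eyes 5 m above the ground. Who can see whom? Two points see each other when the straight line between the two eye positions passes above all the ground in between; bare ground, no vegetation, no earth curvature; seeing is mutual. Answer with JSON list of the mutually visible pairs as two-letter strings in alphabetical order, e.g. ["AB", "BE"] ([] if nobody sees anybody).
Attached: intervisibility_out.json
["BC", "BE", "CD", "CE", "DE"]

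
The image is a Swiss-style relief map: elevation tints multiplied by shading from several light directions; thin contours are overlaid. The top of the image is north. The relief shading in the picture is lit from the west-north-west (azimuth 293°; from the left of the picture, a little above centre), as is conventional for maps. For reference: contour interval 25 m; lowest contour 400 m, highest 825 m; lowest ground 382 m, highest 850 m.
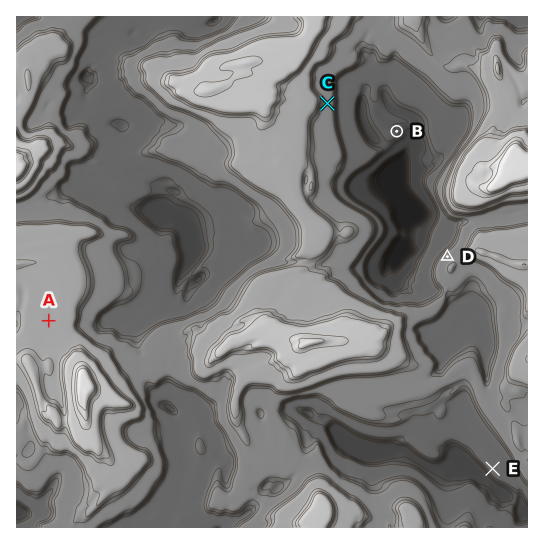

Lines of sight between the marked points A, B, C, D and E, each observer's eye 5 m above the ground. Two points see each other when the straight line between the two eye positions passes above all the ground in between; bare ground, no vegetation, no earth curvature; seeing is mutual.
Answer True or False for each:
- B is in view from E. False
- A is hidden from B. True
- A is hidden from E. True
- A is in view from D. False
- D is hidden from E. True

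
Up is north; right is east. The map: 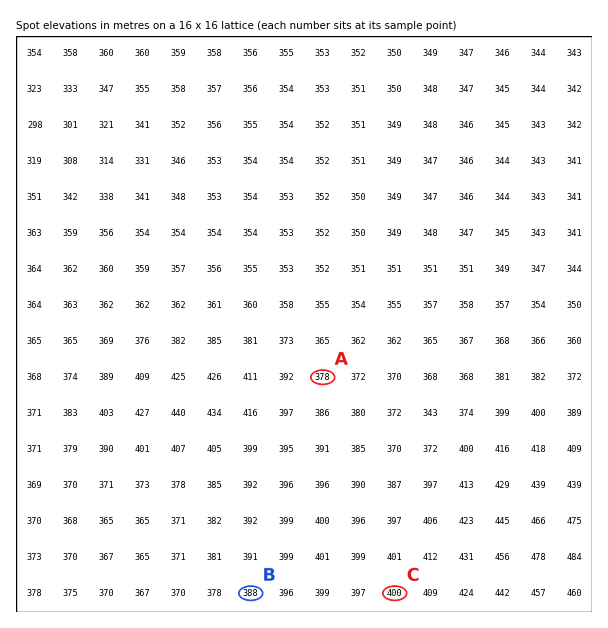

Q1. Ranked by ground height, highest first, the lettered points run C B A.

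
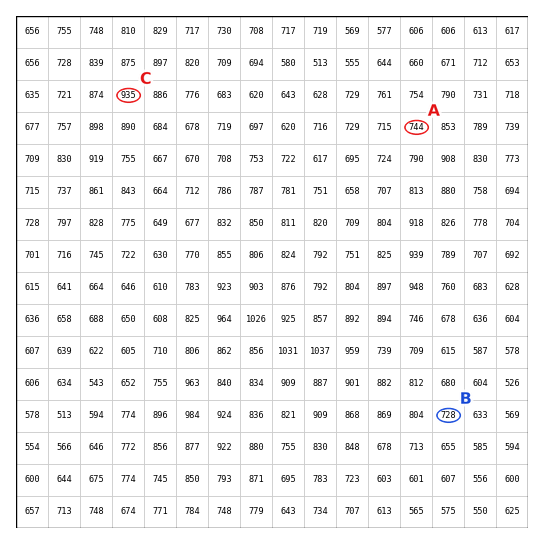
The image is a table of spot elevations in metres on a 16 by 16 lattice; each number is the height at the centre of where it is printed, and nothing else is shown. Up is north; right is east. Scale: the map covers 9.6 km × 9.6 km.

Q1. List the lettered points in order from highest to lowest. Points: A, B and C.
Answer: C A B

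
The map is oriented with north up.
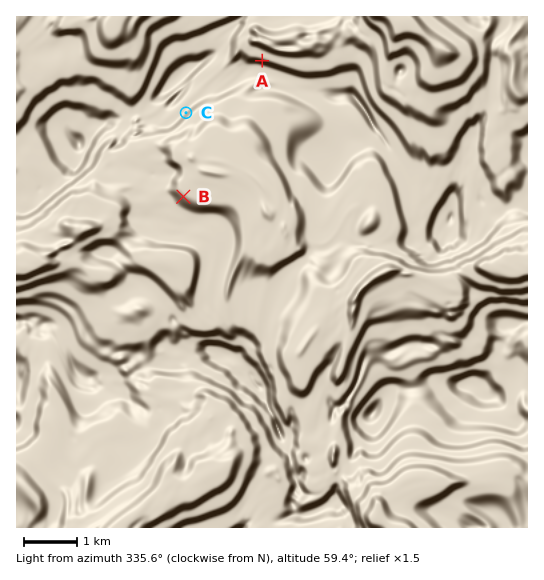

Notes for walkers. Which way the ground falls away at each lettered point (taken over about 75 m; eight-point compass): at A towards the S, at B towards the SW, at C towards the NW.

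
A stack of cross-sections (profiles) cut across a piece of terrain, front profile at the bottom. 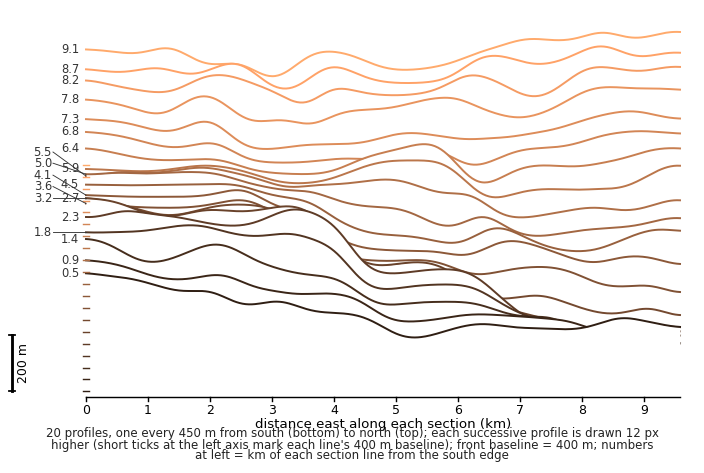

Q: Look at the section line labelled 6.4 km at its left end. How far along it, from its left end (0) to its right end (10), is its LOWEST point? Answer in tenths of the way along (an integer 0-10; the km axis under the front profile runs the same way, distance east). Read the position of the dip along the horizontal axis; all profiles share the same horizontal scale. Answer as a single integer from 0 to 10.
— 7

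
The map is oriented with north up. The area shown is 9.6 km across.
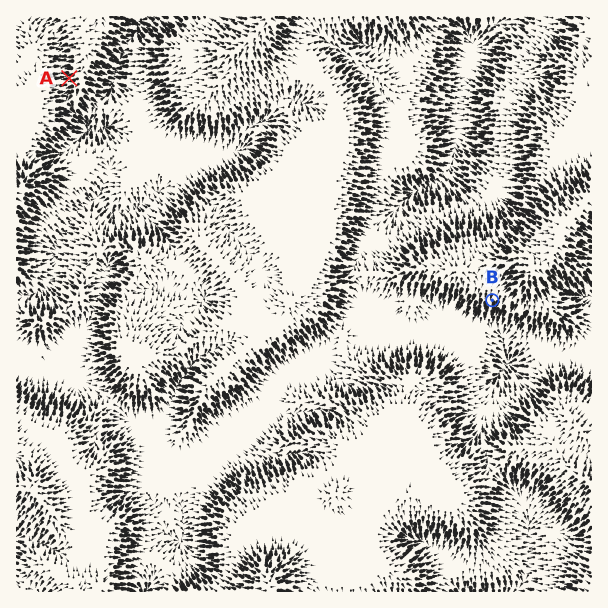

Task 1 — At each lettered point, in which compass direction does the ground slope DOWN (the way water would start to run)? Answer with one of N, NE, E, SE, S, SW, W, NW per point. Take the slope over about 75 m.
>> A W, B S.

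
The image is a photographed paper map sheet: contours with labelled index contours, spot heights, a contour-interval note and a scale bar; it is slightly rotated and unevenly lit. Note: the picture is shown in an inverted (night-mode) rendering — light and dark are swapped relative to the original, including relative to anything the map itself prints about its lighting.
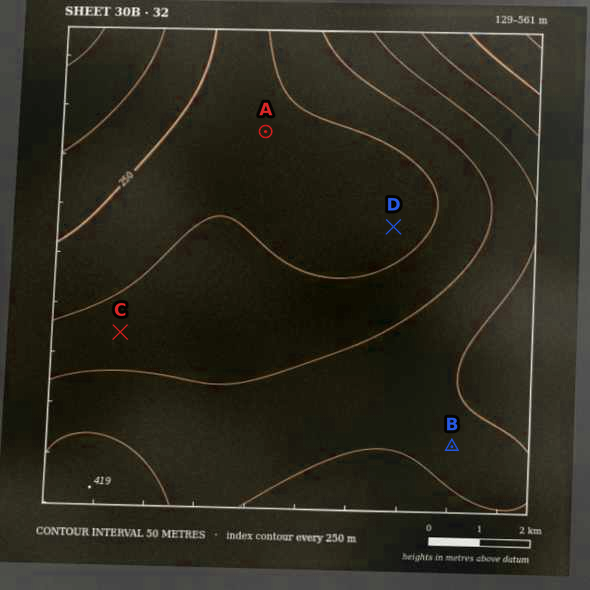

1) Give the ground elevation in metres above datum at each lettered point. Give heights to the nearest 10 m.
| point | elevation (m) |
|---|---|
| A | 290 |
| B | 390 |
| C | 320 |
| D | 280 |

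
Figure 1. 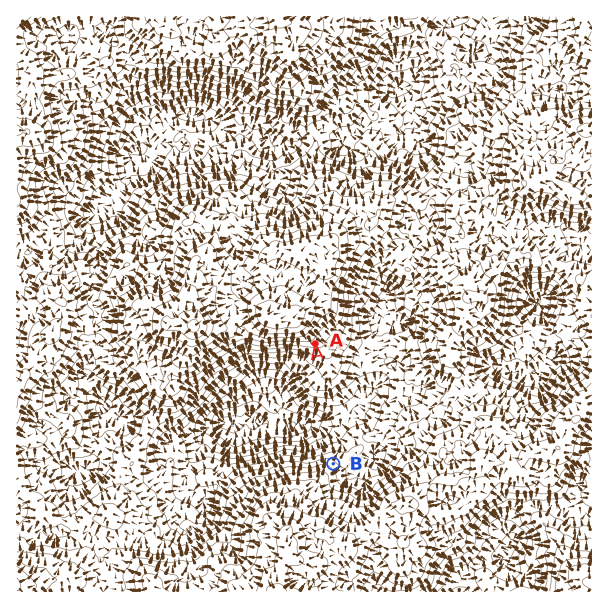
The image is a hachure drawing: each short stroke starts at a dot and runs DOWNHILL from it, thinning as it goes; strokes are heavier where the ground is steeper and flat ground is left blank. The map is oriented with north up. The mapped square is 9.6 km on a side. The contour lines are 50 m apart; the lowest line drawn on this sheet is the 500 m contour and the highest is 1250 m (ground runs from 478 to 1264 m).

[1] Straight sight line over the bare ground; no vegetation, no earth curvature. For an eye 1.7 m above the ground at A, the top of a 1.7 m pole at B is in view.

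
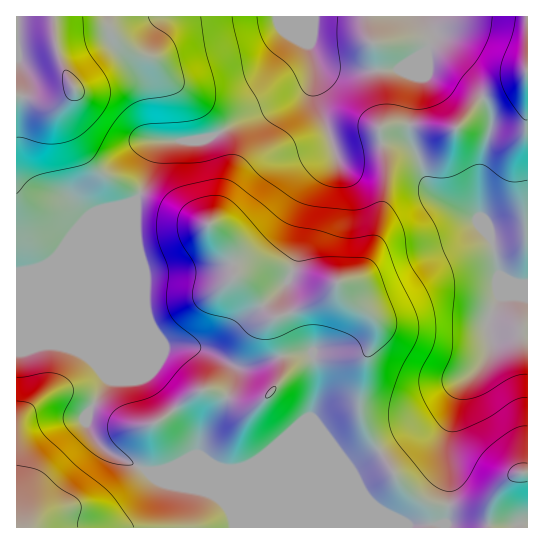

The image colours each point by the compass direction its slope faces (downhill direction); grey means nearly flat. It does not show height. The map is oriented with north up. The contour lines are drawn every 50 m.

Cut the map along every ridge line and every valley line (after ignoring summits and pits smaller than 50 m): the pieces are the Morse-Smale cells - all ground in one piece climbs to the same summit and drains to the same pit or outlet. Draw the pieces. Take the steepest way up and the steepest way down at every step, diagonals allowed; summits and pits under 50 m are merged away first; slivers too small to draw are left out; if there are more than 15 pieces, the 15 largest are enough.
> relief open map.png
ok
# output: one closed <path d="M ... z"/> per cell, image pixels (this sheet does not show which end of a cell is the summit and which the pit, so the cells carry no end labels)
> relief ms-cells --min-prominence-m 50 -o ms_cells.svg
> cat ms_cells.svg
<path d="M314 68l-1 7-5 12-9 9-13 7-39 14-40 22-14 2-31 0-5 5-13 40-8 13 3 106-31 76-21 34 0 10 8 14 12 13 38 19 13 0 60 26 11 13 6 18 206 0-1-2 7-4 1-8 0-80 12-45 3-6 20-20 6-10 2-16-3-15 9-21 4-5 27-11-14-2-15-9-8-37-10-10-6-10-29-14-15-13-6-9-6-23-10-14-7-3-12 0-45 11-8 0-2-2-19-52z"/><path d="M313 16l-296 0-1 255 21-2 45-18 57-54 8-18 8-28 7-10 31 0 14-2 40-22 52-21 12-13 4-16-6-20 4-17z"/><path d="M135 200l-9 7-44 44-37 16-29 6 1 255 218-1-6-17-11-13-60-26-13 0-38-19-12-13-8-14 0-10 21-34 31-76 0-58-3-10z"/><path d="M527 16l-100 0 5 14 0 9-15 39-8 41 0 20 22 51 15 13 33 18 2 6 10 10 8 37 8 6 12 4 9-1z"/><path d="M527 285l-26 11-4 5-9 21 3 15-2 16-6 10-20 20-3 6-12 45 0 80-1 8-7 4 2 2 86-1z"/><path d="M426 16l-113 1 0 13-4 17 6 15 1 36 16 47 5 7 14-1 39-10 12 0 10 5-3-7 2-29 6-32 15-39 0-9z"/>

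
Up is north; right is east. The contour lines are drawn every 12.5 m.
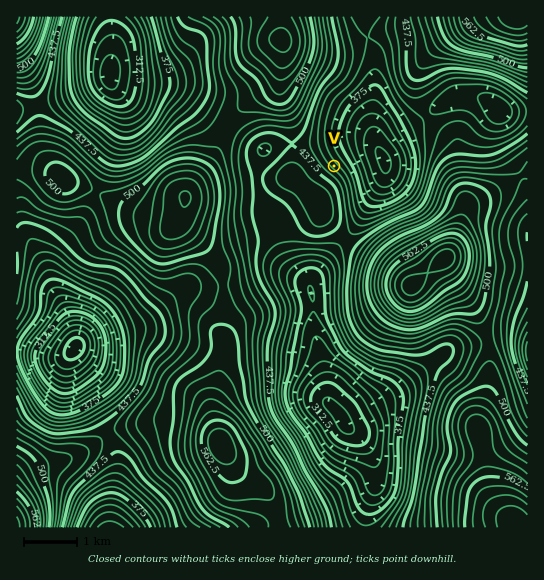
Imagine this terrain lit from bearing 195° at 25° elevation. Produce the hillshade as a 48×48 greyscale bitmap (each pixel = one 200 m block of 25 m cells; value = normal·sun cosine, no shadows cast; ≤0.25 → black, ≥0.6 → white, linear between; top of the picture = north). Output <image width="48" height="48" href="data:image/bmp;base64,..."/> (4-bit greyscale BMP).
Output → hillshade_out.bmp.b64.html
<image width="48" height="48" href="data:image/bmp;base64,Qk32BAAAAAAAAHYAAAAoAAAAMAAAADAAAAABAAQAAAAAAIAEAAATCwAAEwsAABAAAAAAAAAAAAAAABEREQAiIiIAMzMzAERERABVVVUAZmZmAHd3dwCIiIgAmZmZAKqqqgC7u7sAzMzMAN3d3QDu7u4A////AERFaJmqu7qqvMy6mYZURVVVVniJmIiHdkRFeJqrvLuqvMy6mYZURFVVVmiJmIh3ZTNFeKu7zLuqu7upmHVDNFVVVmiIiIdmVDNGeau8y7u7uqmZh2QyNFVWZ3iIh3ZVQ0RXiau7u7u7uqmIdkMiI0VneIh3dmZUREVniZqqqqqruqmHZTIiMzRWiIiHZmZVREVWd4iZqqmaqqmGVDIiMzRWiZh3d3dlVERERWeJqpmZmZhlQyIiMzRXiYiIiZh2VEMiI0Z5qZiIiHZUMiESNFZ4iIiImZh2VDIREjRniIiId1RDMhESNWiJmIiIiIdlVEIRESNFZ3iIdlQzMyEjRomZmIiHd2VVVDIREiM0VmeIdlRERDNFZ5mqmIh3ZlRVVSESIzM0VWeIdlVVVVVniZqqmZiHZVVWVBESMzRFZnd3ZmZmVWeImaq7uqmHVVZmQyIjREVnd3ZmZmZmVWeJmrvMy7qXZmZlQjRVVVZ4iHZWZnd2Zmd4mrzdzLqXd3dlM2d4d3iJmGZmd3d2Zmd4is3czMuoiIdlRYmZmZqqmHd3iId2Z3d3mrzMzMy6qph2Z5qqq8y6mIiIiHdmd3d4mru7zd3Mu6l2eJmavN3LqZmYh2ZmZ3d4mqqrze3czLl3eIeJve3LqqqYd3dmVVZniZqrzdzMy6h3eHd5vd3LqqqYd3dmVEVniZmrzLuru5h3eHeJvMy6qqqYiId2VEVoiZmZqYiaupd3d3eavMu7u7qpmYh2VWeJmYiId2aJqYd3d3iavLu7u7u6qYdlZ4mqqph2ZUV4mHZmd3iruqq7u7u7qYZWeJq7updlRDRWZlVmZniqqZmruqqqqXZmeJqruodUMzMzNEVWZomqmZmamZmZmHZmd4maqYZDIiIiIzVnd5qqqZmZiIiIiHZmd4iZmXVDIREiNFZ3eKq7qpmIh4iIh3dmeIiZh2VDISI0Vmd4iJqrqpmHd3iId3Z3eJmYdlVEMjRWZmZ3iJqqmYdlVmd3ZmZneJmHZVVUREVnZlVmeJmZh2VERFZVVVVmeIh2VERVVmd2VDRGeIiHZUMzM0RERFVmd3dlRERVZ4h2UzNFZ3d2QzMzMzMzNFZmZmZlVERWiZmGVDREVmZUQzMzMzM0RGZ3eHdmVVVnmqmHZVVERVVEMzMzNEREVmeImZmHZmZ4mqmHdmVERFVEMyIjRFVVVneJq7qXd3eJqqmHZlVUVXZUMyIjRVVVVneJq8uYd4iZqqmGZVVmd5h1QyIjVmZlZneJq7qYiImZqqmHZmZ5qrmGVDM1Z3dmZ3iImqmIiZmZqqqZiIirzLqHVERXeIiIiImZmpmImZmZqqqqqqvN3bqHZVZ4iJmZmZmqqqmYmYiJmpmqvN3u7bqHVWeIiZmqmZmqqpmIiHeImZmbze//7rqHZmeJmZqqmYiZqZiHd2d4mYiazu/+7amHZniJmaqqmZmIiId2ZWZ4mYiazd3t3Jh3d3iZqqqpmqmYh3ZVVVZ3iZmau7u8u4h3d3iaqqqqqrqYd2ZVVVZniJmaqqqqqg=="/>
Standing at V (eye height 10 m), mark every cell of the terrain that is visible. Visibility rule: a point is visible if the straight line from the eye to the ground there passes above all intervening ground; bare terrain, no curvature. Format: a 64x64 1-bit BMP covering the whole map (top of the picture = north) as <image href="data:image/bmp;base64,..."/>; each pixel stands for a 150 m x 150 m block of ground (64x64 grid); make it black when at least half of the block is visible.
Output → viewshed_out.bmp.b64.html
<image width="64" height="64" href="data:image/bmp;base64,Qk0+AgAAAAAAAD4AAAAoAAAAQAAAAEAAAAABAAEAAAAAAAACAAATCwAAEwsAAAIAAAAAAAAA////AAAAAAAAAAAAAAAAAAAAAAAAAAAAAAAAAAAAAAAAAAAAAAAAAAAAAAAAAAAAAAAAAAAAAAAAAAAAAAAAAAAAAAAAAAAAAAAAAAAAAAAAAAAAAAAAAAAAAAAAAAAAAAAAAAAAAAAAAAAAAAAAAAAAAAAAAAAAAAAAAAAAAAAAAAAAAAAAAAAAAAAAAAAAAAAAAAAAAAAAAAAAAAAAAAAAAAAAAAAAAAAAAAAAAAAAAAAAAAAAAAAAAAAAAAAAAAAAAAAAAAAAAAAAAAAAAAAAAAAAAAAAAAAAAAAAAAAAAAAAAAAAAAAAAAAAAAAAAAAAAAAAAAAAAAAAAB4AAAAAAAAAH4AAAAAAAAAfwAAAAAAAAB/wAAAAAAAAH/gAAAAAAAAf/AAAAAAAAB/+AAAAAAAAD/4AAAAAAAAP/gAAAAAAAA/+AAAAAAAAB/4AAAAAAAAH/wAAAAAAAAf/AAAAAAADh/8AAAAAAAfP/wAAAAAAD//+AAAAAAAP//4DAAAAAA///gMAAAAAH//+AQAAAAA///4AAAAAAf///gAAAAAP///8AAAAAAH//+AAAAAAAH//4AEAAAAAf//4DwAAAAB/////AAAAAH////8AAAAAf////wAAAAA/////AAAAAB4f//8AAAAACA///wAAAAAAD///AAAAAAAP//4AAAAAAAP//A=="/>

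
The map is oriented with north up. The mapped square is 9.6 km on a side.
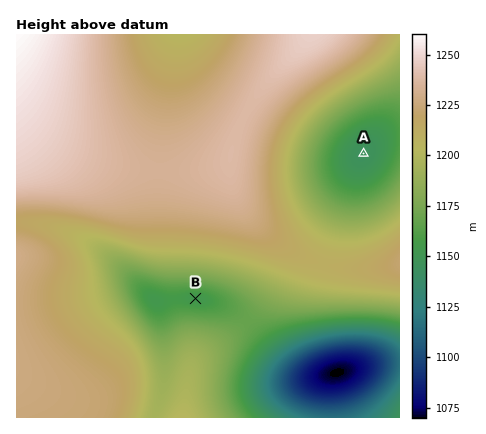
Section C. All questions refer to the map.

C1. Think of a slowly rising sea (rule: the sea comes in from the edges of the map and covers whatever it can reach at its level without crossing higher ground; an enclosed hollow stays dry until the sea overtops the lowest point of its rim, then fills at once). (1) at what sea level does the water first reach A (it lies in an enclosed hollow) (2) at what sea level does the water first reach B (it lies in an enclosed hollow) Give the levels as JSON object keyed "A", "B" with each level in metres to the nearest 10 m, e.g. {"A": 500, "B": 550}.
{"A": 1160, "B": 1170}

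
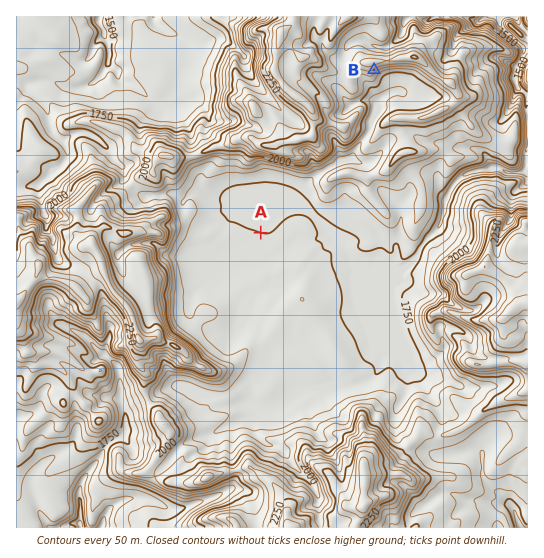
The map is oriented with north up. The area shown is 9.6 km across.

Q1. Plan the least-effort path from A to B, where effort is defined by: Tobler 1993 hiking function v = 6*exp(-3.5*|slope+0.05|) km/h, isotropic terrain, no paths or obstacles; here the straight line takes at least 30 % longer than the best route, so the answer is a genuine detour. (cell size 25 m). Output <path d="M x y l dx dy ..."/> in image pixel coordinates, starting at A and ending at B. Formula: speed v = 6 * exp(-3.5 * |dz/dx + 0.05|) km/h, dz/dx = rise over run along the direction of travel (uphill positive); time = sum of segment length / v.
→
<path d="M261 233l49-50 1-2 7-7 5-3 6-5 2-1 7-7 11-5 12-12 5-11 0-11 3-5 0-7-6-8 0-1 3-5 0-4-3-6 0-1 2-3 5-2 1-2 3-5"/>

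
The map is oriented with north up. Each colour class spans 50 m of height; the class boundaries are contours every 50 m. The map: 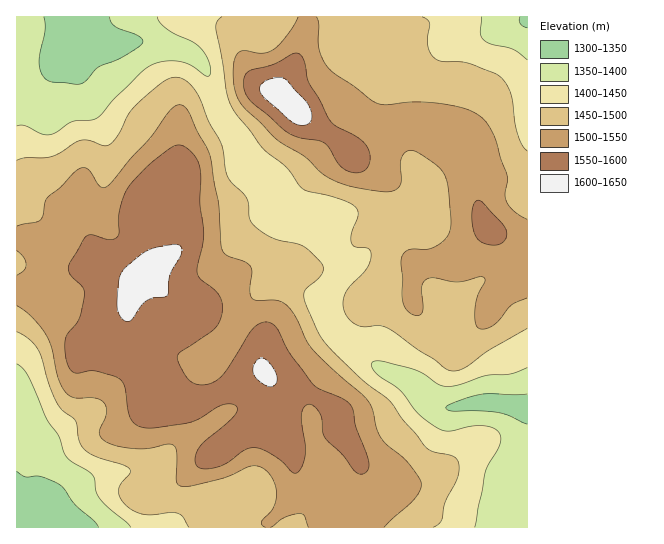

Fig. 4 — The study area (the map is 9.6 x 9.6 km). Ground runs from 1310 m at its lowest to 1630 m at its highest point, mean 1480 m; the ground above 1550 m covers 16.6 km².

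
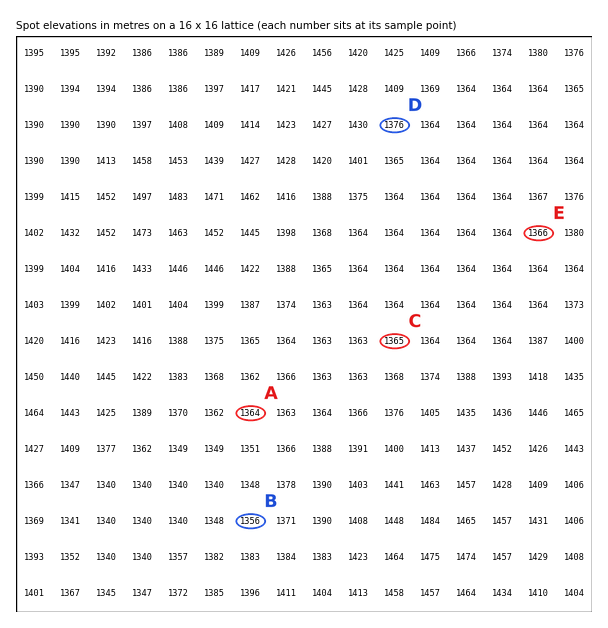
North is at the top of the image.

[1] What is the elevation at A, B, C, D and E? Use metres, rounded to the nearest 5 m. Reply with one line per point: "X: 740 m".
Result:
A: 1365 m
B: 1355 m
C: 1365 m
D: 1375 m
E: 1365 m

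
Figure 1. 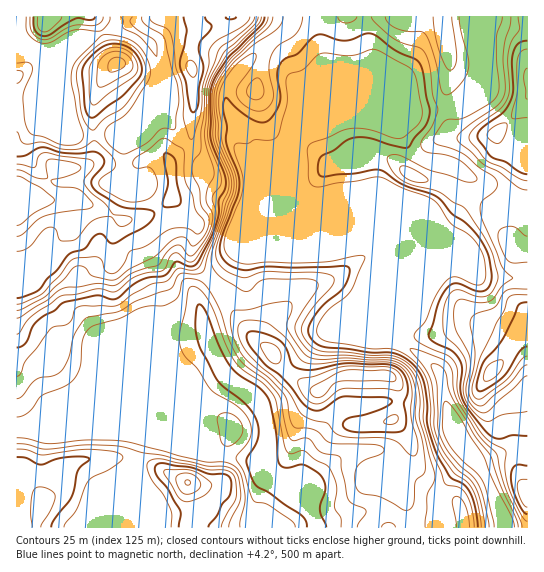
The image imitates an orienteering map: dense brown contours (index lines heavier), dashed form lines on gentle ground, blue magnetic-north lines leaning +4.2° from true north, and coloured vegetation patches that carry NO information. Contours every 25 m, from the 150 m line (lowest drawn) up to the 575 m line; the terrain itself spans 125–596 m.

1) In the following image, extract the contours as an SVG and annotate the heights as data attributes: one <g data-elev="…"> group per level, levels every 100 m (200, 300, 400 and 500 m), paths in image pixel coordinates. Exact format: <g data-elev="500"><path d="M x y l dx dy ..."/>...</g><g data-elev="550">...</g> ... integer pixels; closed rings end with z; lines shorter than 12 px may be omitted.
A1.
<g data-elev="200"><path d="M485 527l-4-24-6-16-5-8-16-13-9-13-6-11-5-16 0-19-3-26-6-12-15-20 8 1 23 8 5 3 4 5 2 7 2 17 3 9 22 36 18 19 7 31 16 34 2 8"/></g><g data-elev="300"><path d="M240 527l0-6 5-19 0-11-5-18-4-6-6-3-8-2-19 0-81-21-36-1-37 4-22-5-10-1"/><path d="M425 527l2-32 7-13 1-7-15-56 0-18-2-15-3-9-4-7-8-7-10-5-47-3-24 1-8-2-7-5-9-12-3-11 6-13 16-24 1-5-3-3-9-2-40 0-7 3-9 8-5 1-24-14-6-6-3-6-1-7 2-8 20-56 1-9-2-12-13-34-3-36 1-14 5-11 12-16 20-18 23-15 4-6 2-6"/><path d="M470 527l-4-20-4-7-5-4-4 2-1 4 5 25"/><path d="M226 446l4 0 7-5 4-4 2-7-1-5-4-7-5-3-7-2-7 2-2 4 4 22z"/><path d="M17 417l6-2 6-3 13-17 23-9 9-7 6-13 3-28 7-10 6-3 23-6 23-12 25-3 11-7 5-17 6-2 9 2 8 6 10 16 5 12 8 27 9 17 8 8 20 15 13 14 3 7 4 26 4 10 4 3 13-3 4 3 10 11 16 3 4 3 1 12 6 29 5 5 11 5 2 2-9 16"/><path d="M416 182l10 0 2-3-16-10-7-3-4 1-1 3 3 5 5 4z"/><path d="M253 99l6 0 5-5-1-9-5-7-7 4-4 8 1 5z"/><path d="M385 17l4 6 8 5 10 3 14 0 5 4 9 26 6 29 2 4 3 1 5-2 9-8 6-8 2-8 0-11-7-27-2-14"/><path d="M502 17l-6 21 1 23 2 25-2 10-7 7-23 14-22 4-10 14-2 6 4 3 14 4 12 6 16 13 17 12 1 4 0 5-15 14-2 11 22 53 11 12-11 8-8 12-4 3-12 2-17-4-4 2-2 4-1 10 1 13 13 23 2 8 0 10-4 18 1 11 4 7 6 5 5 3 4-1 28-24 9-10 4-2"/></g><g data-elev="400"><path d="M41 527l10-18 4-12-4-6-10-4-6 2-3 6-1 18 1 14"/><path d="M183 501l7 0 13-5 7-6 1-7-9-8-11-5-26 0-1 3 1 2 13 22z"/><path d="M384 423l6 2 5-2 3-2 0-4-3-2-5 1-6 5z"/><path d="M313 403l5 1 5-2 14-11 6-2 40-1 16 3 4-4-1-8-4-8-9-4-38-1-13 2-24 8-13 3-3 2 0 5 4 8 5 6z"/><path d="M484 381l6-1 8-6 5-8 0-4-1-2-8 2-7 4-3 8z"/><path d="M273 363l5 0 2-2 1-6-2-5-6-6-11-1-2 2 2 5 6 9z"/><path d="M17 334l2-1 12-16 30-21 16-2 21-5 17 3 20-15 11-4 17-3 3-3 4-10 5-4 4 1 10 8 4 0 3-4 13-20 4-11 3-14-4-16 7-10 2-5-1-9-10-26-2-10 2-51 4-11 12-20 31-29 4-9"/><path d="M496 143l5-1 3-5 3-10-1-4-9 2-9 8 0 5z"/><path d="M527 49l-6 2-3 7-1 35-6 22 1 3 2 1 13-1"/></g><g data-elev="500"><path d="M17 298l8-2 14-6 8-11 11-10 10-14 5-3 12-3 10-14 7-1 8 9 5 0 31-17 6-7 2-5-1-3-4-1-28-4-26-16-3-5-1-4 11-14 2-5-2-5-5-5-32 1-23-6-5 2-11 6-9 2"/><path d="M163 206l4 1 10-1 3-1 1-4-4-19-2-21-2-5-7-3-2 4 4 26-5 18z"/><path d="M89 117l2 1 4-1 26-20 19-20 2-7-2-8-5-9-6-6-12-3-11 1-11 8-11 12-2 9 2 29 2 9z"/><path d="M33 17l1 9 1 5 4 4 6 1 6-2 24-15 16 1 4-3"/><path d="M183 17l4 14-7 35 6 16 4 26 3 4 2-1 3-6 1-18 4-17 0-7-4-12 0-6 13-18-1-2-4-4-2-4"/><path d="M226 17l0 1 4 1 5-1 1-1"/></g>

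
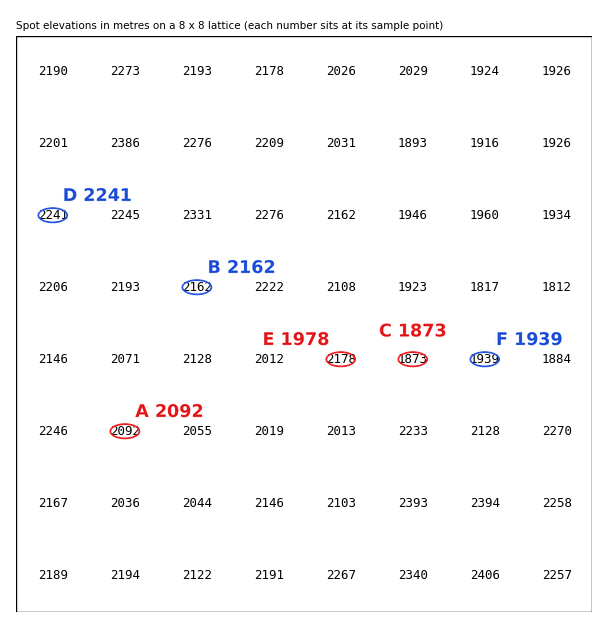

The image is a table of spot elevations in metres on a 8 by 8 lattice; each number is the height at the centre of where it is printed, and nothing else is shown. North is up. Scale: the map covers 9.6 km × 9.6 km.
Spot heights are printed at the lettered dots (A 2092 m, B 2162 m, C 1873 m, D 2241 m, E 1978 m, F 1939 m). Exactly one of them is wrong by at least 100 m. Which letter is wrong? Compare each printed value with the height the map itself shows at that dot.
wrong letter E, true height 2178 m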